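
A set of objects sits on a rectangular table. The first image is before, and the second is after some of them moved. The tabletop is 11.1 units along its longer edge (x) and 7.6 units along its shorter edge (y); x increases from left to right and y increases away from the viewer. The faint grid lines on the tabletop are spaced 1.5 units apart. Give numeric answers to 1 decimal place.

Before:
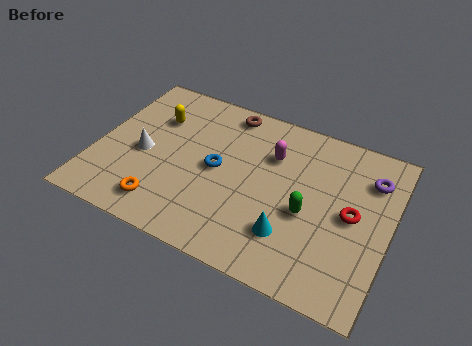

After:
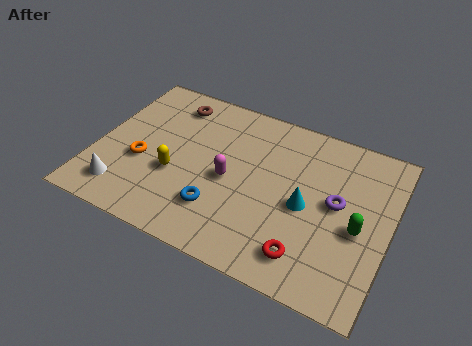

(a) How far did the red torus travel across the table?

2.8

The red torus moved from about (9.7, 3.8) to (8.3, 1.4), a distance of √(1.4² + 2.4²) ≈ 2.8.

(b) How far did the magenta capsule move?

2.3

The magenta capsule was near (6.5, 5.3) before and (5.1, 3.5) after, so it travelled √(1.4² + 1.8²) ≈ 2.3 units.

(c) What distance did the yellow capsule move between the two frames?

2.6

The yellow capsule was near (2.0, 5.3) before and (3.1, 2.9) after, so it travelled √(1.1² + 2.4²) ≈ 2.6 units.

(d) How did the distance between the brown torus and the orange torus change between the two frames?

-2.3

Before: roughly 5.7 units apart; after: 3.4. That's 2.3 units closer together.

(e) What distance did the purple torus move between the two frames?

1.9

From (10.2, 5.7) to (9.1, 4.1), the purple torus covered √(1.1² + 1.6²) ≈ 1.9 units.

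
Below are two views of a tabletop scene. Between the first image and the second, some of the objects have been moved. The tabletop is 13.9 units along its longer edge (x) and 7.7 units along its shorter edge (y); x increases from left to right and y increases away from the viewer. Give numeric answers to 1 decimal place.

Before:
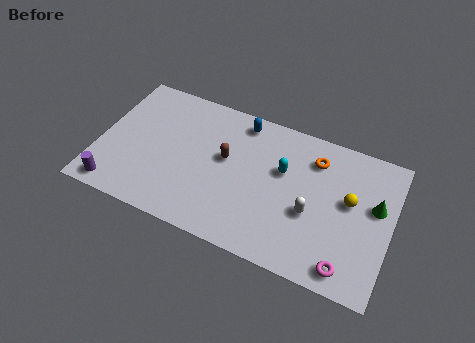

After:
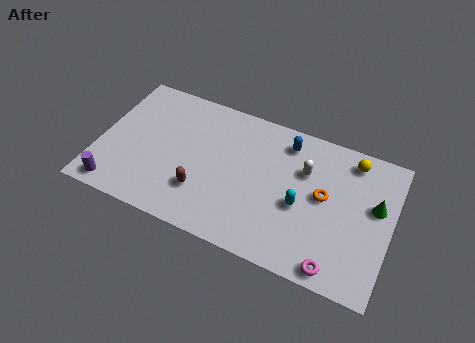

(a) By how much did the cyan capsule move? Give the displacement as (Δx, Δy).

(1.0, -1.5)

The cyan capsule was at about (8.7, 4.8) and moved to about (9.7, 3.3).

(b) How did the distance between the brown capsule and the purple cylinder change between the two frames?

-1.8

The distance was about 6.0 in the first image and 4.2 in the second, so they moved 1.8 units closer together.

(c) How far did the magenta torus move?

0.5

From (12.1, 1.0) to (11.6, 0.8), the magenta torus covered √(0.5² + 0.2²) ≈ 0.5 units.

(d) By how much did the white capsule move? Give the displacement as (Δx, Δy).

(-0.5, 2.1)

The white capsule was at about (10.2, 3.1) and moved to about (9.7, 5.2).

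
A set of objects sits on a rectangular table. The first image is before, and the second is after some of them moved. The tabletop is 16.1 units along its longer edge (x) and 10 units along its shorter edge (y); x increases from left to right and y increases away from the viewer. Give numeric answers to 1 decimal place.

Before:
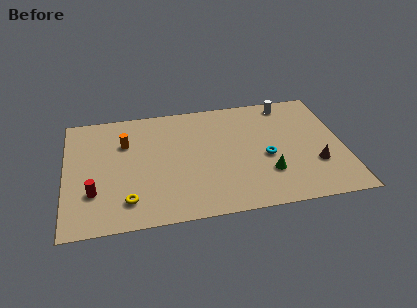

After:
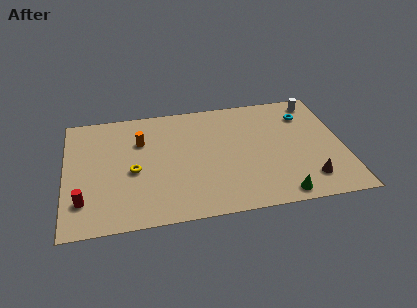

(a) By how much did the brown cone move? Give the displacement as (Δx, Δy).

(-0.5, -1.2)

The brown cone started near (14.4, 3.2) and ended near (13.9, 2.0).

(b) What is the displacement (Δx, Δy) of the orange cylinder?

(0.9, 0.0)

The orange cylinder started near (3.5, 6.9) and ended near (4.4, 6.9).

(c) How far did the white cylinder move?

1.7

From (13.1, 8.8) to (14.8, 8.7), the white cylinder covered √(1.7² + 0.1²) ≈ 1.7 units.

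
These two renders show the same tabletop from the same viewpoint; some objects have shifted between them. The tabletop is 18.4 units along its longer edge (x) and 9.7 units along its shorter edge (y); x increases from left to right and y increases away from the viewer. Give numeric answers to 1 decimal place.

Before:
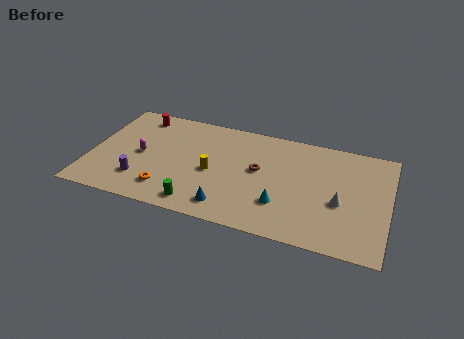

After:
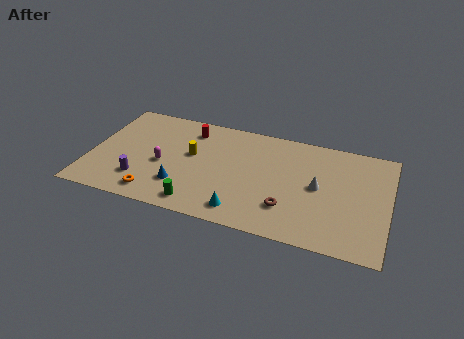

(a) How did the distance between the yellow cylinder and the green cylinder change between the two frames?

+1.2

They were about 3.2 units apart before and 4.4 after — 1.2 units further apart.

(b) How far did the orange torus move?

0.9

From (5.0, 2.0) to (4.3, 1.4), the orange torus covered √(0.7² + 0.6²) ≈ 0.9 units.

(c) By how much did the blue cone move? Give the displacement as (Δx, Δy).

(-3.0, 1.0)

The blue cone started near (8.8, 1.6) and ended near (5.8, 2.6).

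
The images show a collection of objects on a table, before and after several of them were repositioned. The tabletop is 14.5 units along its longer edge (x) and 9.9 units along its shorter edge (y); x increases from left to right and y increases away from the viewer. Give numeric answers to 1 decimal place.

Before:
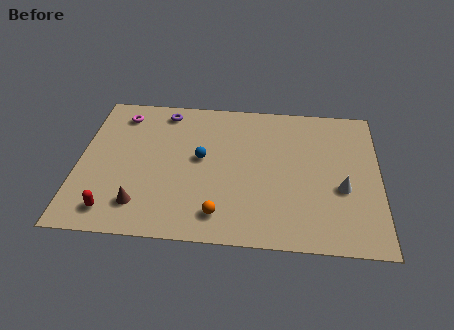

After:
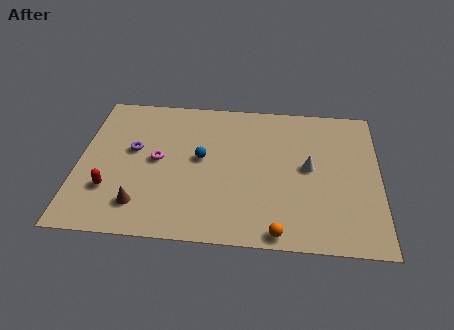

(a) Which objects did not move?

the blue sphere and the brown cone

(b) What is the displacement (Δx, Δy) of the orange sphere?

(2.8, -0.9)

From the two frames, the orange sphere sits at roughly (6.9, 1.7) before and (9.7, 0.8) after.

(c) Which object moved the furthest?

the magenta torus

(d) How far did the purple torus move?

3.2

The purple torus moved from about (4.0, 8.6) to (2.6, 5.7), a distance of √(1.4² + 2.9²) ≈ 3.2.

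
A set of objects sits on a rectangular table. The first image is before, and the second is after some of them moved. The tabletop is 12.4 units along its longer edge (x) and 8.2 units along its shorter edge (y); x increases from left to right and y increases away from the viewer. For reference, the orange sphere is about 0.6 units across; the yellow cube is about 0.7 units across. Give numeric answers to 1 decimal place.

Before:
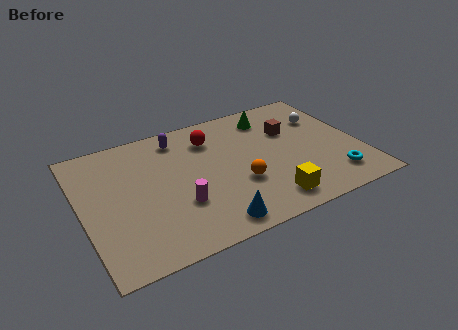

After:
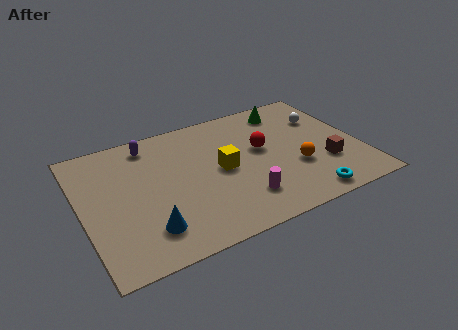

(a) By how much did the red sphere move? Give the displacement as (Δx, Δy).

(2.1, -1.6)

The red sphere was at about (6.0, 6.3) and moved to about (8.1, 4.7).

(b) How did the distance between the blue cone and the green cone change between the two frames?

+2.0

Before: roughly 6.7 units apart; after: 8.7. That's 2.0 units further apart.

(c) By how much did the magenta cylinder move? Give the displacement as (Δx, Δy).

(2.7, -0.8)

The magenta cylinder was at about (4.1, 2.7) and moved to about (6.8, 1.9).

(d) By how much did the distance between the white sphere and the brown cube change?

+1.5

Before: roughly 1.6 units apart; after: 3.1. That's 1.5 units further apart.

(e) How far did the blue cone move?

2.8

From (5.3, 1.0) to (2.6, 1.8), the blue cone covered √(2.7² + 0.8²) ≈ 2.8 units.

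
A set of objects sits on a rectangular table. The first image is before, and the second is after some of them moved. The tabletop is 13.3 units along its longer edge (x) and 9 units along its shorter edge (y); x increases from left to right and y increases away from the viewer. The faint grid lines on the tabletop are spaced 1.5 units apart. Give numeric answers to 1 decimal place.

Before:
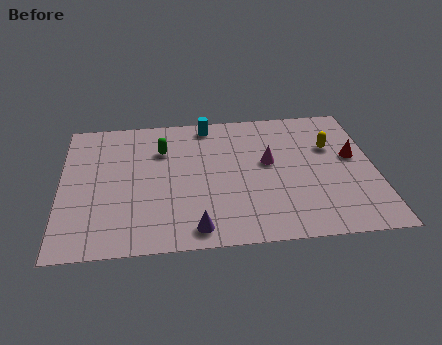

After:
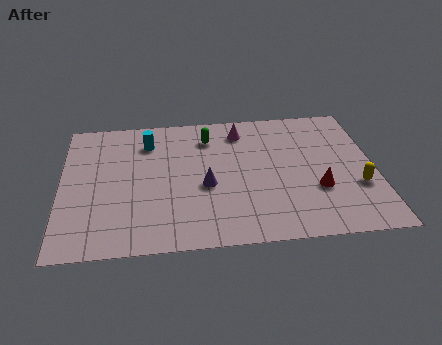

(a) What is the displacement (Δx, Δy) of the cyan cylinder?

(-2.6, -1.0)

The cyan cylinder started near (6.3, 8.0) and ended near (3.7, 7.0).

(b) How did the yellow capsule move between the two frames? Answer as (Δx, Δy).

(1.0, -2.8)

From the two frames, the yellow capsule sits at roughly (11.5, 5.9) before and (12.5, 3.1) after.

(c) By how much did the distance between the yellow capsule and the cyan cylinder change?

+4.0

They were about 5.6 units apart before and 9.6 after — 4.0 units further apart.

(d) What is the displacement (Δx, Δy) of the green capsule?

(2.0, 0.7)

The green capsule was at about (4.3, 6.4) and moved to about (6.3, 7.1).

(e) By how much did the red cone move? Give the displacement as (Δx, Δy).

(-1.6, -2.0)

The red cone was at about (12.4, 5.1) and moved to about (10.8, 3.1).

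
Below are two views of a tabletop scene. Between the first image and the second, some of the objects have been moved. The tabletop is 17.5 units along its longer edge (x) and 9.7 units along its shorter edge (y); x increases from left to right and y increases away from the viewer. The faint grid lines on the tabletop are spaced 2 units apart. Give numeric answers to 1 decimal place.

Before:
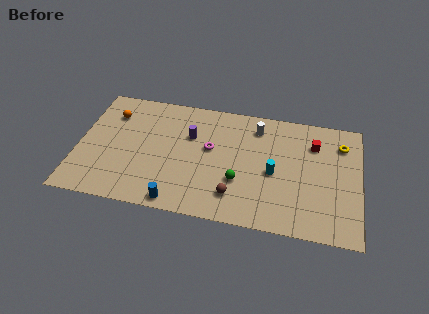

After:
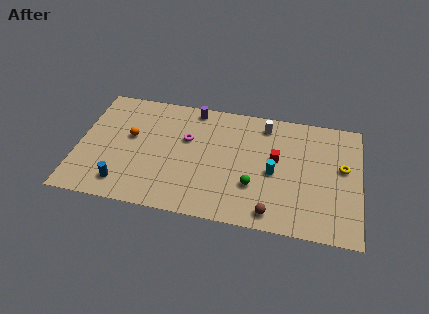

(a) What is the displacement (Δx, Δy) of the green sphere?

(0.9, -0.2)

The green sphere started near (10.1, 3.3) and ended near (11.0, 3.1).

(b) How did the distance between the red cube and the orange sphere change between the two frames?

-3.6

Before: roughly 12.7 units apart; after: 9.1. That's 3.6 units closer together.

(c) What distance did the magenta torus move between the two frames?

1.6

The magenta torus moved from about (8.2, 5.6) to (6.7, 6.1), a distance of √(1.5² + 0.5²) ≈ 1.6.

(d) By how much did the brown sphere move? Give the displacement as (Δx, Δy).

(2.3, -0.9)

From the two frames, the brown sphere sits at roughly (9.9, 2.1) before and (12.2, 1.2) after.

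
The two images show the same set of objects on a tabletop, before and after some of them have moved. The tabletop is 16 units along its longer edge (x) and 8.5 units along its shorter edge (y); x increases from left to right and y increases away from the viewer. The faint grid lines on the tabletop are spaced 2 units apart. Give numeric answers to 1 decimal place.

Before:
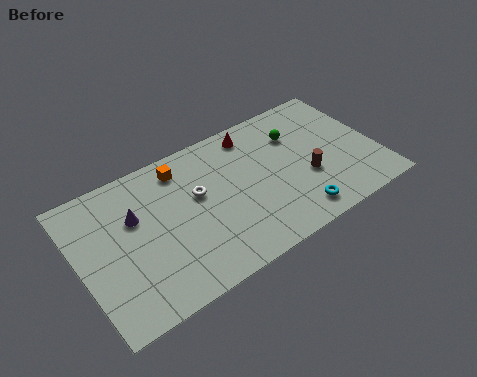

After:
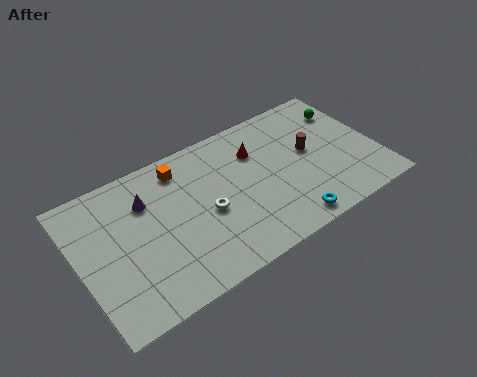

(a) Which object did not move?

the orange cube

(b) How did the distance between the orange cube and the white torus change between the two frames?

+1.3

The distance was about 2.1 in the first image and 3.4 in the second, so they moved 1.3 units further apart.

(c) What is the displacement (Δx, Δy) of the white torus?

(0.3, -1.3)

The white torus started near (6.4, 5.1) and ended near (6.7, 3.8).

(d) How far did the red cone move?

1.2

The red cone was near (9.8, 7.3) before and (9.8, 6.1) after, so it travelled √(0.0² + 1.2²) ≈ 1.2 units.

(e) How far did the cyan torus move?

0.6

The cyan torus moved from about (11.1, 1.3) to (10.6, 1.0), a distance of √(0.5² + 0.3²) ≈ 0.6.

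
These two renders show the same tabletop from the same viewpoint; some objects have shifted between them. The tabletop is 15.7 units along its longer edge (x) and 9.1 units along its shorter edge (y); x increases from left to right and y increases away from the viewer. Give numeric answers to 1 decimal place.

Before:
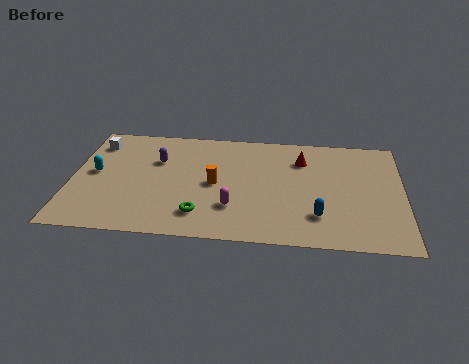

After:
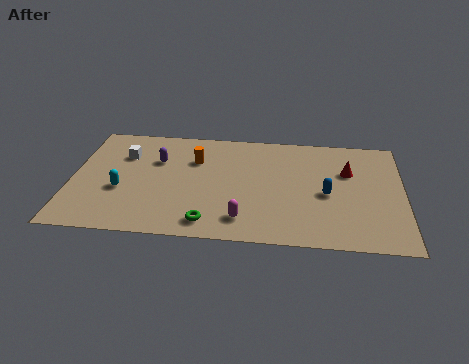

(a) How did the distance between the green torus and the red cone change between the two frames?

+1.2

The distance was about 6.8 in the first image and 8.0 in the second, so they moved 1.2 units further apart.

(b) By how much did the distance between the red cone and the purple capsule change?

+2.2

They were about 6.9 units apart before and 9.1 after — 2.2 units further apart.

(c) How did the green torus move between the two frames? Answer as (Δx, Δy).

(0.4, -0.6)

From the two frames, the green torus sits at roughly (6.2, 1.9) before and (6.6, 1.3) after.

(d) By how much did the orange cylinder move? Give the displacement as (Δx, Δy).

(-1.0, 1.9)

The orange cylinder was at about (6.8, 4.4) and moved to about (5.8, 6.3).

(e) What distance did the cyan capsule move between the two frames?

1.8

The cyan capsule moved from about (1.1, 4.8) to (2.4, 3.5), a distance of √(1.3² + 1.3²) ≈ 1.8.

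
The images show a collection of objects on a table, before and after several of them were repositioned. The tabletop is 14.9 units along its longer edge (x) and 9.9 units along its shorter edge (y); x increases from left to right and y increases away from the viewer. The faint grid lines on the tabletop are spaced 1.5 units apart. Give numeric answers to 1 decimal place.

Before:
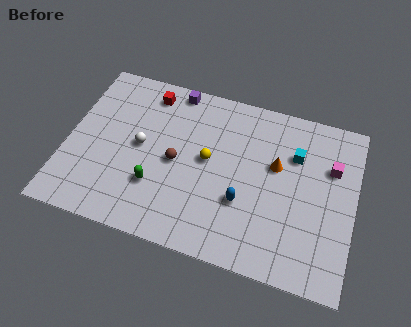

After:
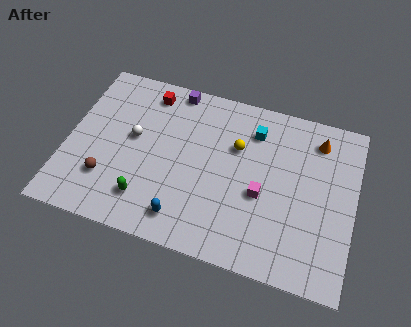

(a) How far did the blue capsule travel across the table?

3.4

The blue capsule was near (9.3, 3.4) before and (6.4, 1.6) after, so it travelled √(2.9² + 1.8²) ≈ 3.4 units.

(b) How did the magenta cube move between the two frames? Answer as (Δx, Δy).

(-3.4, -2.6)

The magenta cube was at about (13.6, 6.7) and moved to about (10.2, 4.1).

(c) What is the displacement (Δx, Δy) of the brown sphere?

(-3.4, -2.0)

The brown sphere started near (5.7, 4.7) and ended near (2.3, 2.7).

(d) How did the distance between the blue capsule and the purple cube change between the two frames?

+0.6

They were about 6.9 units apart before and 7.5 after — 0.6 units further apart.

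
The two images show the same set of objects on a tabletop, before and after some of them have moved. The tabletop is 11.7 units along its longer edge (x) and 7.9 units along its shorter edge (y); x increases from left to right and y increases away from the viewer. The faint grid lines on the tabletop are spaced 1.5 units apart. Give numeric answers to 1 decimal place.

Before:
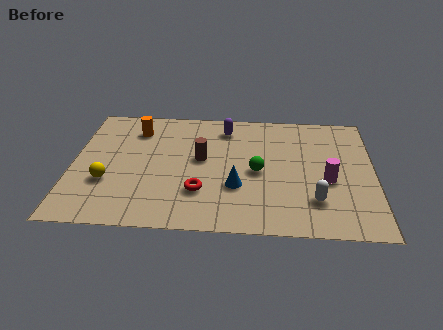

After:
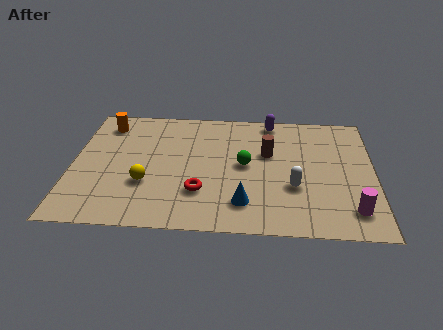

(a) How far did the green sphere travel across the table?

0.6

The green sphere was near (7.2, 3.7) before and (6.7, 4.1) after, so it travelled √(0.5² + 0.4²) ≈ 0.6 units.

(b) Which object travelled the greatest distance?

the brown cylinder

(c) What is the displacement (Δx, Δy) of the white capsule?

(-0.8, 0.8)

The white capsule started near (9.4, 2.0) and ended near (8.6, 2.8).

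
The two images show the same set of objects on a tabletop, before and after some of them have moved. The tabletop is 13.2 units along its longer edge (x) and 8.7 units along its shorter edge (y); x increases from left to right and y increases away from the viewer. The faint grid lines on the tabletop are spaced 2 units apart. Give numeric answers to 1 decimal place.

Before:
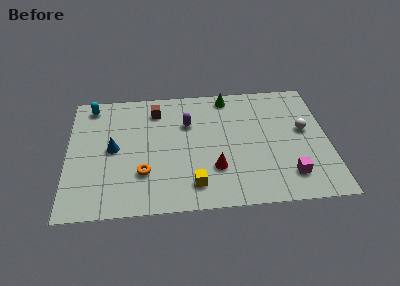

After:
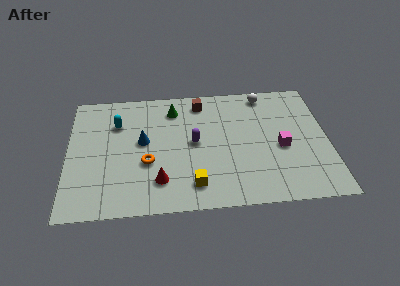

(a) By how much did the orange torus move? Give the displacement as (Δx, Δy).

(0.2, 0.7)

From the two frames, the orange torus sits at roughly (3.8, 2.6) before and (4.0, 3.3) after.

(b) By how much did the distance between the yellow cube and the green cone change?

-0.9

Before: roughly 6.4 units apart; after: 5.5. That's 0.9 units closer together.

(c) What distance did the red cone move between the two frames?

2.9

The red cone moved from about (7.4, 2.6) to (4.6, 2.0), a distance of √(2.8² + 0.6²) ≈ 2.9.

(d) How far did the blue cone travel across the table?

1.6

The blue cone was near (2.3, 4.4) before and (3.8, 4.8) after, so it travelled √(1.5² + 0.4²) ≈ 1.6 units.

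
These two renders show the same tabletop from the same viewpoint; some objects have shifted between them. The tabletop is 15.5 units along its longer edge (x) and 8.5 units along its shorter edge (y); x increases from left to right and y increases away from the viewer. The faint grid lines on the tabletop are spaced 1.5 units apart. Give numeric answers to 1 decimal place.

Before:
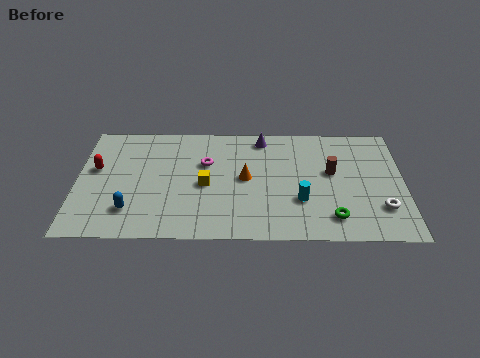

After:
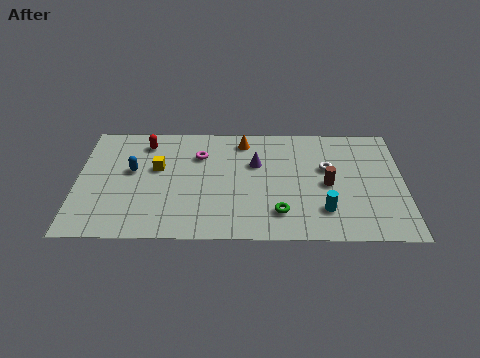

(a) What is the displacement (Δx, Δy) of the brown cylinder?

(-0.2, -0.9)

The brown cylinder was at about (12.1, 4.9) and moved to about (11.9, 4.0).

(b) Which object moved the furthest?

the white torus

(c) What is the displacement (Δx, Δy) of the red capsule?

(2.3, 2.0)

The red capsule was at about (0.9, 5.0) and moved to about (3.2, 7.0).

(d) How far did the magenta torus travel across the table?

0.7

The magenta torus moved from about (6.1, 5.5) to (5.8, 6.1), a distance of √(0.3² + 0.6²) ≈ 0.7.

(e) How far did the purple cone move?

1.9

The purple cone moved from about (8.8, 7.4) to (8.5, 5.5), a distance of √(0.3² + 1.9²) ≈ 1.9.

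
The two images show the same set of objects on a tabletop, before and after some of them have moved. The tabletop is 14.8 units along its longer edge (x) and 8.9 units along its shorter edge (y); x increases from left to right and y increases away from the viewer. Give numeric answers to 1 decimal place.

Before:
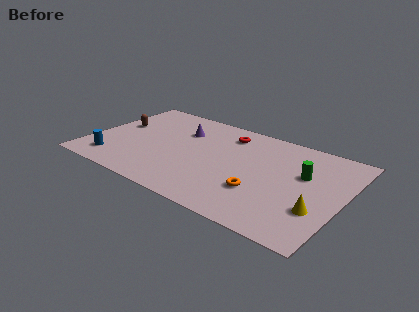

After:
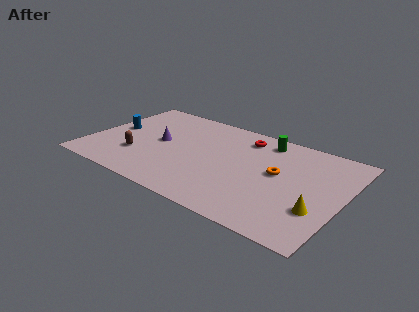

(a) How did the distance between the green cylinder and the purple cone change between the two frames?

-0.9

They were about 7.4 units apart before and 6.5 after — 0.9 units closer together.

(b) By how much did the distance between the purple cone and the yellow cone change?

+0.5

Before: roughly 9.3 units apart; after: 9.8. That's 0.5 units further apart.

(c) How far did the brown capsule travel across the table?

3.0

From (1.3, 5.2) to (3.0, 2.7), the brown capsule covered √(1.7² + 2.5²) ≈ 3.0 units.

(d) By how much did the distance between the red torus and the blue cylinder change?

-0.3

Before: roughly 8.1 units apart; after: 7.8. That's 0.3 units closer together.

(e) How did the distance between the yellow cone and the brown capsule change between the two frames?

-1.9

Before: roughly 12.5 units apart; after: 10.6. That's 1.9 units closer together.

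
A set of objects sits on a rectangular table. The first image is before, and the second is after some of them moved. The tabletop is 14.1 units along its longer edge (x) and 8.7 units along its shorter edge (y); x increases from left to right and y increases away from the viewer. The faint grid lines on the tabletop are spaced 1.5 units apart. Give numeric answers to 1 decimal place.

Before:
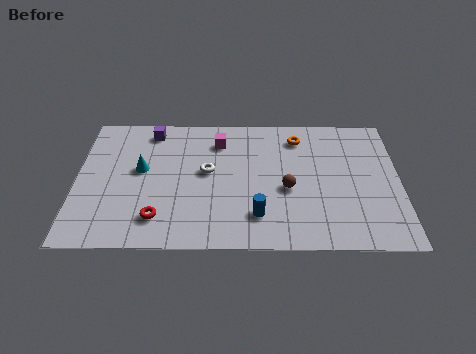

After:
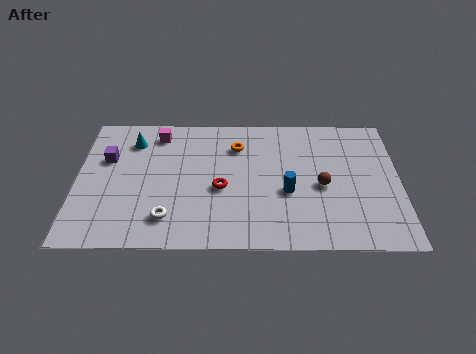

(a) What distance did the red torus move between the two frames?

3.3

The red torus was near (3.6, 1.8) before and (6.3, 3.7) after, so it travelled √(2.7² + 1.9²) ≈ 3.3 units.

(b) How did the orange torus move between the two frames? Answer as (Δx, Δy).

(-2.7, -0.6)

The orange torus was at about (9.7, 7.1) and moved to about (7.0, 6.5).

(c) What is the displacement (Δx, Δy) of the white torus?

(-1.7, -3.0)

The white torus started near (5.7, 4.8) and ended near (4.0, 1.8).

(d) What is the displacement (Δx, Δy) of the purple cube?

(-1.9, -1.9)

The purple cube started near (3.2, 7.5) and ended near (1.3, 5.6).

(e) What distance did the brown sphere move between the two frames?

1.5

The brown sphere was near (9.2, 3.7) before and (10.7, 3.9) after, so it travelled √(1.5² + 0.2²) ≈ 1.5 units.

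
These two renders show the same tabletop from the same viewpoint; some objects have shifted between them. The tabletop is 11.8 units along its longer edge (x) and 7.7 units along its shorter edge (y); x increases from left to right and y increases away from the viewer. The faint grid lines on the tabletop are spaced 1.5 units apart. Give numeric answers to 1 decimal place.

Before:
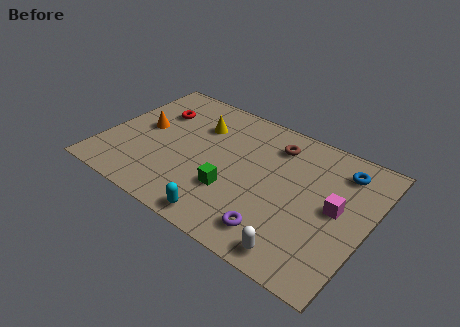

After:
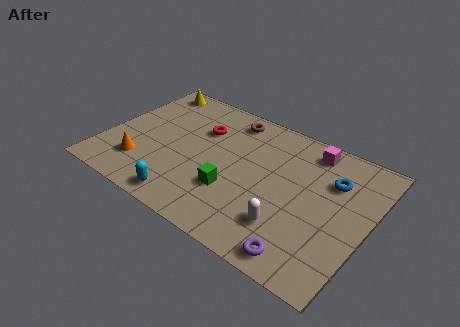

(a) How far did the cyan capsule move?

1.8

From (6.0, 0.8) to (4.2, 0.9), the cyan capsule covered √(1.8² + 0.1²) ≈ 1.8 units.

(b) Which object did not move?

the green cube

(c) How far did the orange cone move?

2.2

The orange cone was near (1.6, 4.1) before and (1.9, 1.9) after, so it travelled √(0.3² + 2.2²) ≈ 2.2 units.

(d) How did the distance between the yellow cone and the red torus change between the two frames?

+1.2

Before: roughly 2.0 units apart; after: 3.2. That's 1.2 units further apart.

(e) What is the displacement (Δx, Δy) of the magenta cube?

(-1.6, 2.6)

The magenta cube started near (10.4, 4.0) and ended near (8.8, 6.6).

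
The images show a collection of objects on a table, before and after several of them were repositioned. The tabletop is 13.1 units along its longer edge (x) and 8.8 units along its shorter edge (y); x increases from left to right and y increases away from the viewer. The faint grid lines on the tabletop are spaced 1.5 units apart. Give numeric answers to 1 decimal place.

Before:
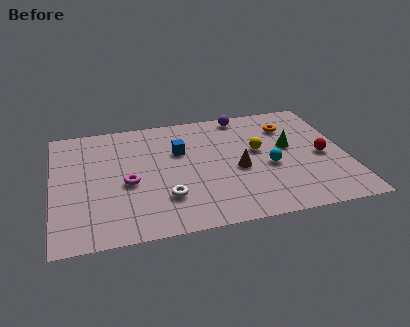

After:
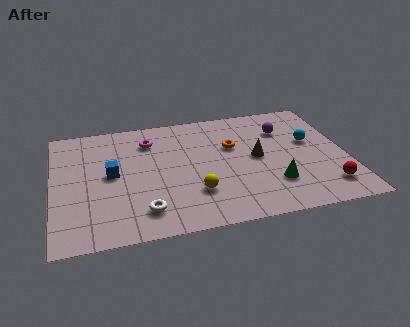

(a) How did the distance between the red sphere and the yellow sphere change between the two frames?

+2.9

The distance was about 3.0 in the first image and 5.9 in the second, so they moved 2.9 units further apart.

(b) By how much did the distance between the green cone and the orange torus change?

+2.0

Before: roughly 1.6 units apart; after: 3.6. That's 2.0 units further apart.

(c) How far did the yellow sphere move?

3.9

The yellow sphere was near (9.2, 5.0) before and (6.2, 2.5) after, so it travelled √(3.0² + 2.5²) ≈ 3.9 units.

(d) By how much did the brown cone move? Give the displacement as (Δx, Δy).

(0.9, 0.7)

The brown cone started near (8.2, 3.8) and ended near (9.1, 4.5).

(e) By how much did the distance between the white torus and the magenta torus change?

+3.0

They were about 2.1 units apart before and 5.1 after — 3.0 units further apart.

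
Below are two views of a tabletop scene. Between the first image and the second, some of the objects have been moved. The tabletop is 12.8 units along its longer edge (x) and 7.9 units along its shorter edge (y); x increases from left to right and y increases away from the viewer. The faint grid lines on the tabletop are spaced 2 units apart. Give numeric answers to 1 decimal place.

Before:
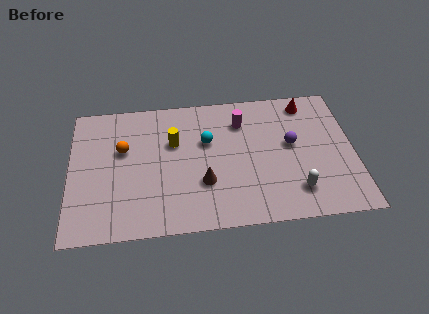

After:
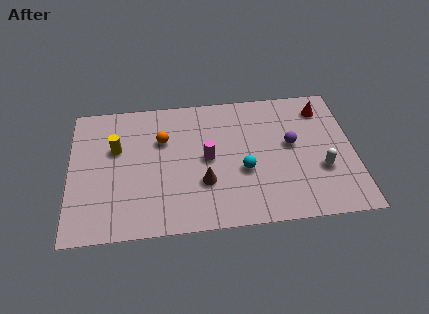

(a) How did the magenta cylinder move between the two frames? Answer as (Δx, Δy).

(-1.6, -2.0)

The magenta cylinder started near (7.8, 6.0) and ended near (6.2, 4.0).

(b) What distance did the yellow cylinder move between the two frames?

2.6

From (4.7, 5.1) to (2.1, 5.0), the yellow cylinder covered √(2.6² + 0.1²) ≈ 2.6 units.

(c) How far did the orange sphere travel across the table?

1.8

The orange sphere moved from about (2.4, 4.9) to (4.2, 5.3), a distance of √(1.8² + 0.4²) ≈ 1.8.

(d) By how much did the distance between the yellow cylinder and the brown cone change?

+1.8

They were about 2.8 units apart before and 4.6 after — 1.8 units further apart.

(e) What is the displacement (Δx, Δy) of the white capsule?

(1.2, 1.1)

The white capsule was at about (10.1, 1.7) and moved to about (11.3, 2.8).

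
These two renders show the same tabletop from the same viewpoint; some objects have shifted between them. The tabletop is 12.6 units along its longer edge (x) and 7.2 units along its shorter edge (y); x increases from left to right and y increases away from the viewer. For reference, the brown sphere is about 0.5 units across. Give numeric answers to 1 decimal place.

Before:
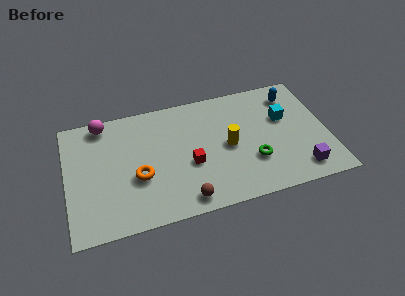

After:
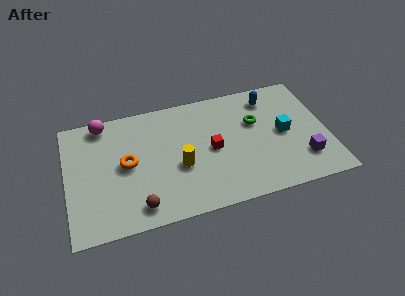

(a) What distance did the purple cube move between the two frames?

0.6

The purple cube was near (11.1, 1.2) before and (11.3, 1.8) after, so it travelled √(0.2² + 0.6²) ≈ 0.6 units.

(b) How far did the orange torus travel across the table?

1.0

The orange torus was near (3.4, 2.8) before and (2.9, 3.7) after, so it travelled √(0.5² + 0.9²) ≈ 1.0 units.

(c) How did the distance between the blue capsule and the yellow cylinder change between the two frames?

+1.5

They were about 4.0 units apart before and 5.5 after — 1.5 units further apart.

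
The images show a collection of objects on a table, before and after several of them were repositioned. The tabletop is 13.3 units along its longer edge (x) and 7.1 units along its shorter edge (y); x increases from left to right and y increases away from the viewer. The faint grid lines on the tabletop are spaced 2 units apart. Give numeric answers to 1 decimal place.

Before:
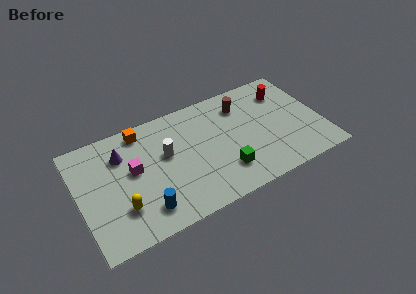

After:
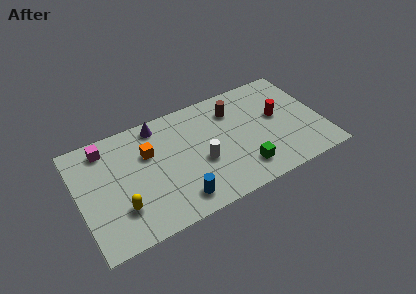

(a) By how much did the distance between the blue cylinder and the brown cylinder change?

-1.7

The distance was about 7.2 in the first image and 5.5 in the second, so they moved 1.7 units closer together.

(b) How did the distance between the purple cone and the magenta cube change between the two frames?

+1.6

Before: roughly 1.3 units apart; after: 2.9. That's 1.6 units further apart.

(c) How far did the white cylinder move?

2.2

The white cylinder moved from about (4.8, 4.2) to (6.6, 2.9), a distance of √(1.8² + 1.3²) ≈ 2.2.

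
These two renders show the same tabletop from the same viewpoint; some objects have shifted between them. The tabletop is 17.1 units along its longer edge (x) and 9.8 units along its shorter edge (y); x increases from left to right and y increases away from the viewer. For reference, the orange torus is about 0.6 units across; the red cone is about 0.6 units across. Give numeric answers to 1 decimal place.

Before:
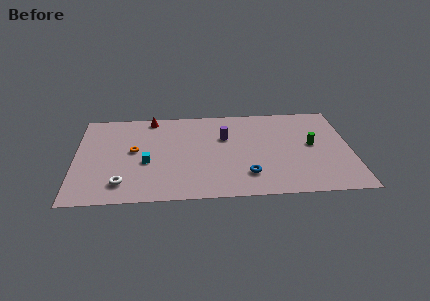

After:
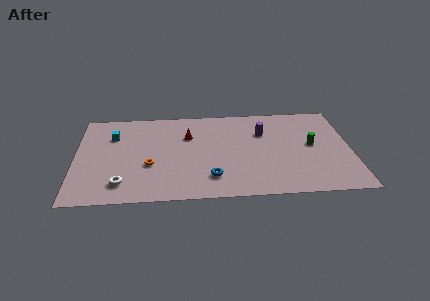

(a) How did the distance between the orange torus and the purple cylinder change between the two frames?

+1.9

Before: roughly 5.8 units apart; after: 7.7. That's 1.9 units further apart.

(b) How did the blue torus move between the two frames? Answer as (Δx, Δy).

(-2.2, -0.1)

From the two frames, the blue torus sits at roughly (10.6, 2.3) before and (8.4, 2.2) after.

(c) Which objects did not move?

the white torus and the green cylinder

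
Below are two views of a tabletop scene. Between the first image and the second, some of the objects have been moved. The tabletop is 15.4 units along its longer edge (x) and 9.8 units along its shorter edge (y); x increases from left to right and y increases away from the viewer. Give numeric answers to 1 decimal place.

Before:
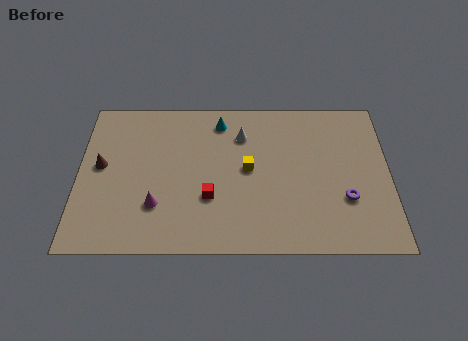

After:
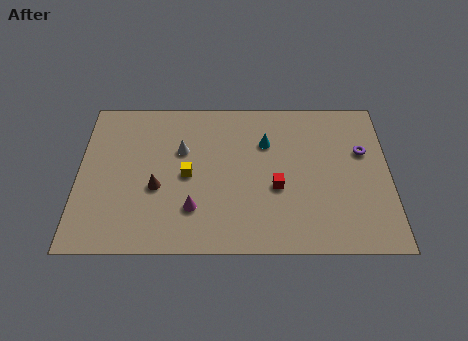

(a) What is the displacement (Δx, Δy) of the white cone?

(-3.0, -1.0)

The white cone started near (8.1, 7.3) and ended near (5.1, 6.3).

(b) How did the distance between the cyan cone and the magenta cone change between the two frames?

-0.7

The distance was about 6.2 in the first image and 5.5 in the second, so they moved 0.7 units closer together.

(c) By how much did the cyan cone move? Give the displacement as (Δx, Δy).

(2.3, -1.4)

The cyan cone was at about (7.0, 8.2) and moved to about (9.3, 6.8).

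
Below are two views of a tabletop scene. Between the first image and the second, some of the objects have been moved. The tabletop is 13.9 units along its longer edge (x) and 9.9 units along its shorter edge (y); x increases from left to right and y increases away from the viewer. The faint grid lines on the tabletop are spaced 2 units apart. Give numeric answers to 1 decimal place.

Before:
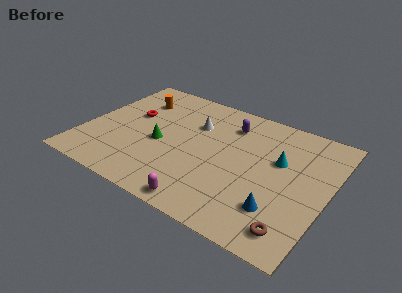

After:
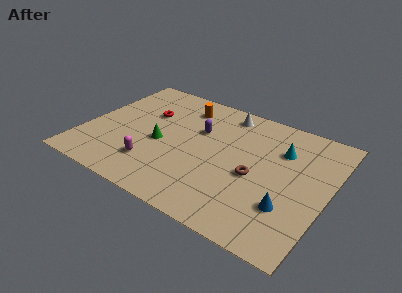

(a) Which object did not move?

the green cone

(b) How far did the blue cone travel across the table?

0.6

From (11.5, 2.5) to (12.0, 2.9), the blue cone covered √(0.5² + 0.4²) ≈ 0.6 units.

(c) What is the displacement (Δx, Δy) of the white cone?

(1.5, 1.8)

From the two frames, the white cone sits at roughly (6.0, 6.8) before and (7.5, 8.6) after.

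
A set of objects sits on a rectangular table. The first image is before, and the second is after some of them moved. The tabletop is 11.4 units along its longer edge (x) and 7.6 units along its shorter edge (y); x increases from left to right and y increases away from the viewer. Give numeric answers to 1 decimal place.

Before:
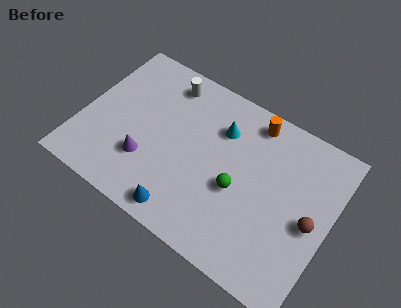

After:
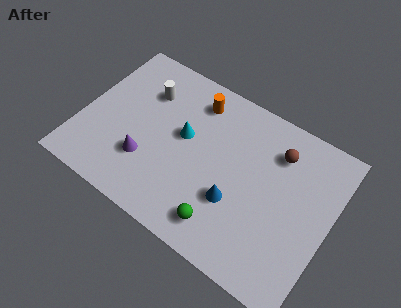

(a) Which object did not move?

the purple cone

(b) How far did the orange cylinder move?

2.6

From (7.4, 6.6) to (4.8, 6.2), the orange cylinder covered √(2.6² + 0.4²) ≈ 2.6 units.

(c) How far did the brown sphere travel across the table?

3.0

The brown sphere was near (10.6, 3.5) before and (8.7, 5.8) after, so it travelled √(1.9² + 2.3²) ≈ 3.0 units.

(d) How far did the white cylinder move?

1.2

The white cylinder moved from about (3.4, 6.4) to (2.6, 5.5), a distance of √(0.8² + 0.9²) ≈ 1.2.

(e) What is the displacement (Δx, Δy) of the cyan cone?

(-1.5, -1.2)

The cyan cone started near (6.1, 5.5) and ended near (4.6, 4.3).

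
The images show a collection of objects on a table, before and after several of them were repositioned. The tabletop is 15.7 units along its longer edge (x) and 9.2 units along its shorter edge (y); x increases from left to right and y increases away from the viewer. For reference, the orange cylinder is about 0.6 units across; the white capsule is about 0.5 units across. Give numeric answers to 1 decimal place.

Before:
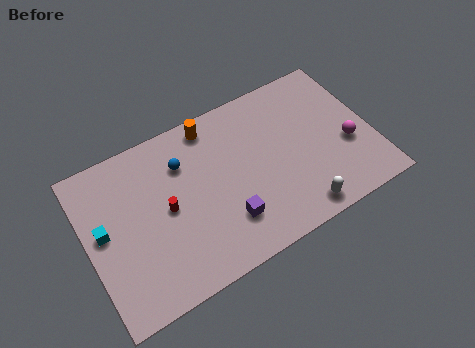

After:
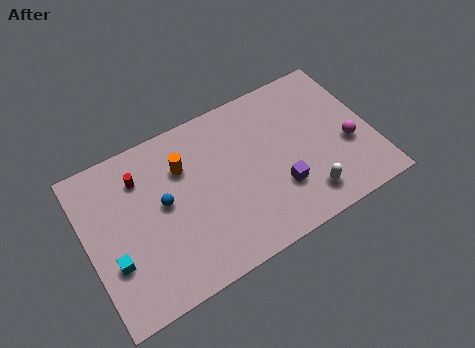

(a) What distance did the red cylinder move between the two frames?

2.6

From (4.3, 4.6) to (3.2, 7.0), the red cylinder covered √(1.1² + 2.4²) ≈ 2.6 units.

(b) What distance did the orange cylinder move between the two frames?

2.4

The orange cylinder was near (7.3, 8.1) before and (5.5, 6.5) after, so it travelled √(1.8² + 1.6²) ≈ 2.4 units.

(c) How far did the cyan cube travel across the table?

1.9

The cyan cube moved from about (0.9, 5.0) to (1.2, 3.1), a distance of √(0.3² + 1.9²) ≈ 1.9.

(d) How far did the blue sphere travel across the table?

2.1

The blue sphere was near (5.5, 6.7) before and (4.2, 5.0) after, so it travelled √(1.3² + 1.7²) ≈ 2.1 units.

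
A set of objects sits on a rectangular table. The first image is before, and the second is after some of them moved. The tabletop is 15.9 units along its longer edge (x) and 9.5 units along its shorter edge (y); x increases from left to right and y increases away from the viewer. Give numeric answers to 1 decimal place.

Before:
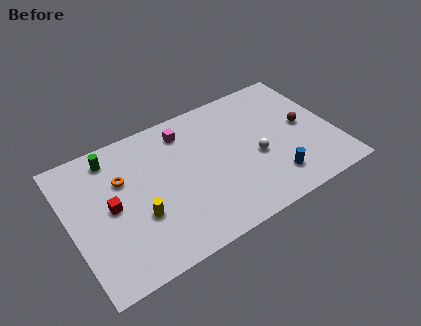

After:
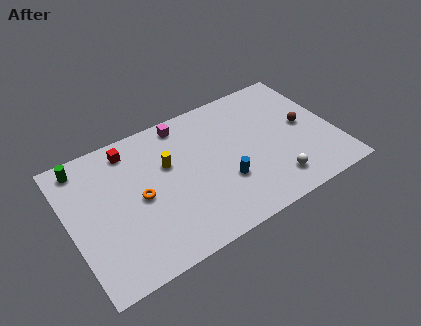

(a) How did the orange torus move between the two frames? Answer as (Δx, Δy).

(0.8, -1.7)

The orange torus was at about (3.3, 6.3) and moved to about (4.1, 4.6).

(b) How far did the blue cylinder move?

3.0

The blue cylinder was near (11.8, 2.0) before and (9.0, 3.2) after, so it travelled √(2.8² + 1.2²) ≈ 3.0 units.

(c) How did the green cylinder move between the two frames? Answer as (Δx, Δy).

(-1.7, 0.2)

The green cylinder started near (2.9, 8.1) and ended near (1.2, 8.3).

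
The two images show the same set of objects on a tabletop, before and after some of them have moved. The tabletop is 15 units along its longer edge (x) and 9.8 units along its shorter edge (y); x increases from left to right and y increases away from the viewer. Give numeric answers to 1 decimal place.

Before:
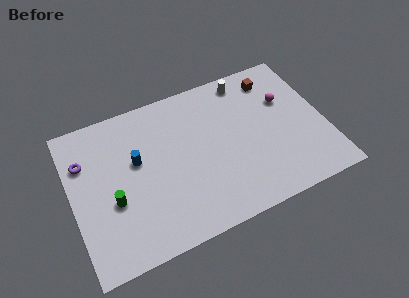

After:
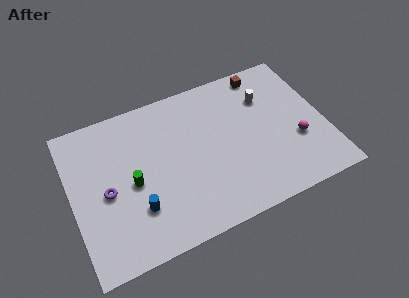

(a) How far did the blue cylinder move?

3.0

The blue cylinder moved from about (3.9, 5.8) to (3.6, 2.8), a distance of √(0.3² + 3.0²) ≈ 3.0.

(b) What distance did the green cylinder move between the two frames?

1.4

The green cylinder was near (2.3, 3.8) before and (3.5, 4.5) after, so it travelled √(1.2² + 0.7²) ≈ 1.4 units.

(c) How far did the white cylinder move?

1.9

From (10.8, 8.6) to (11.8, 7.0), the white cylinder covered √(1.0² + 1.6²) ≈ 1.9 units.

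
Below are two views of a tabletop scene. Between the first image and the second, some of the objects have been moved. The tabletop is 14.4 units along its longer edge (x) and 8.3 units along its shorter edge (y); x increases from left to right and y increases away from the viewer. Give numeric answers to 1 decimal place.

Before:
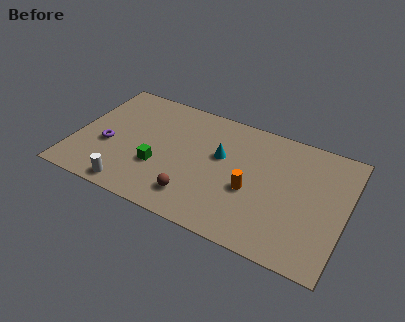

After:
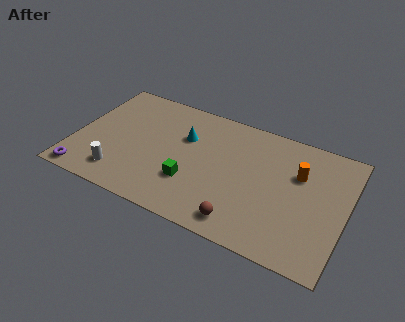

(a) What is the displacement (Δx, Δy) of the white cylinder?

(-0.7, 0.7)

The white cylinder was at about (3.4, 0.9) and moved to about (2.7, 1.6).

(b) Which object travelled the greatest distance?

the orange cylinder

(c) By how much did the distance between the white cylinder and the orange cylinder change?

+3.3

They were about 6.6 units apart before and 9.9 after — 3.3 units further apart.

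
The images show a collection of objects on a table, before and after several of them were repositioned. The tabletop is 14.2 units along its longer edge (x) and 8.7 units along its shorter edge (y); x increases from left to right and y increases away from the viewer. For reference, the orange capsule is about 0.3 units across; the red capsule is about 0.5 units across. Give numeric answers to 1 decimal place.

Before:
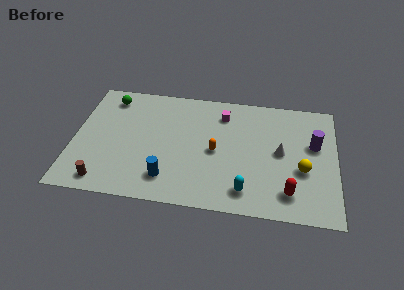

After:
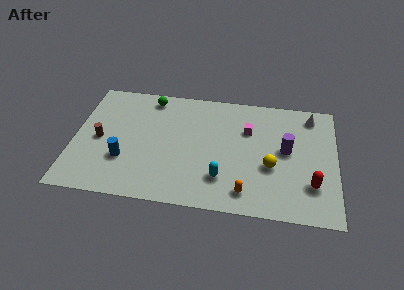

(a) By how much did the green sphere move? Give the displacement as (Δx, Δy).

(2.2, 0.3)

The green sphere was at about (1.8, 7.3) and moved to about (4.0, 7.6).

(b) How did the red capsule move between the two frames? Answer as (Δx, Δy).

(1.2, 0.7)

The red capsule started near (11.7, 1.7) and ended near (12.9, 2.4).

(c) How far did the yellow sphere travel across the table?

1.7

The yellow sphere moved from about (12.4, 3.4) to (10.7, 3.4), a distance of √(1.7² + 0.0²) ≈ 1.7.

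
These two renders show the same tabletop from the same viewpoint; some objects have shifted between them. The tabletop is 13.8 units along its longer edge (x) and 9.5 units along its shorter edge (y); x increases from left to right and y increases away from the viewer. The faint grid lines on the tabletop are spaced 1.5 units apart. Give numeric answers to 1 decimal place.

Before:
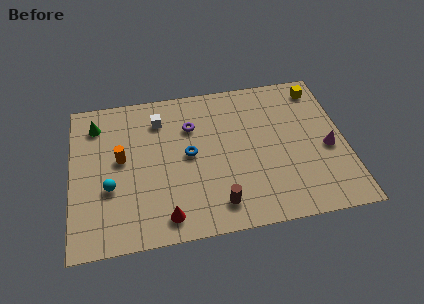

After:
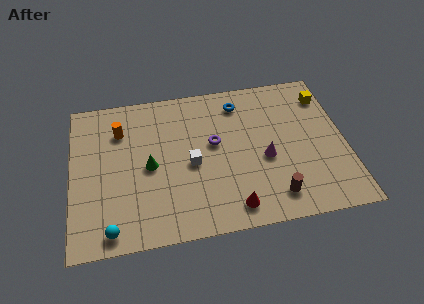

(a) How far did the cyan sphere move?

2.5

From (1.9, 3.5) to (1.9, 1.0), the cyan sphere covered √(0.0² + 2.5²) ≈ 2.5 units.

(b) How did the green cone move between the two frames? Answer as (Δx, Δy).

(2.6, -3.1)

The green cone was at about (1.3, 7.6) and moved to about (3.9, 4.5).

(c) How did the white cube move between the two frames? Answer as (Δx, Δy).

(1.5, -3.1)

From the two frames, the white cube sits at roughly (4.5, 7.4) before and (6.0, 4.3) after.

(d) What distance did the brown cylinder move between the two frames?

2.8

The brown cylinder moved from about (7.2, 1.6) to (10.0, 1.6), a distance of √(2.8² + 0.0²) ≈ 2.8.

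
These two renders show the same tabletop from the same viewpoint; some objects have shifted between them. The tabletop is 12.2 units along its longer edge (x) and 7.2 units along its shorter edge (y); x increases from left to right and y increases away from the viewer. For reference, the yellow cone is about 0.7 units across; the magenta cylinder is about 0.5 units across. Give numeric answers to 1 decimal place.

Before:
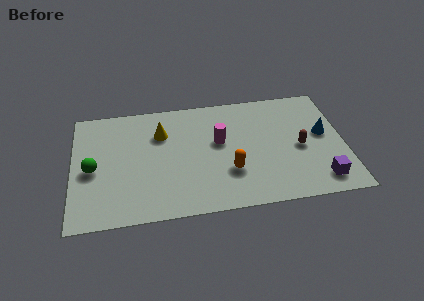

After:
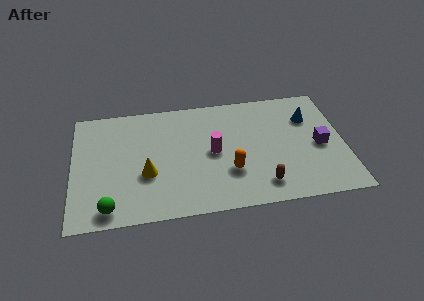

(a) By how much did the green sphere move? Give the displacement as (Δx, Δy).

(0.7, -2.4)

The green sphere started near (0.9, 3.3) and ended near (1.6, 0.9).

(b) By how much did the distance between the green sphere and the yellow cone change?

-1.1

They were about 3.6 units apart before and 2.5 after — 1.1 units closer together.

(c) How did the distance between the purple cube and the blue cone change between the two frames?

-1.0

They were about 2.8 units apart before and 1.8 after — 1.0 units closer together.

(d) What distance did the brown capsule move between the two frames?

2.7

The brown capsule was near (10.2, 3.3) before and (8.4, 1.3) after, so it travelled √(1.8² + 2.0²) ≈ 2.7 units.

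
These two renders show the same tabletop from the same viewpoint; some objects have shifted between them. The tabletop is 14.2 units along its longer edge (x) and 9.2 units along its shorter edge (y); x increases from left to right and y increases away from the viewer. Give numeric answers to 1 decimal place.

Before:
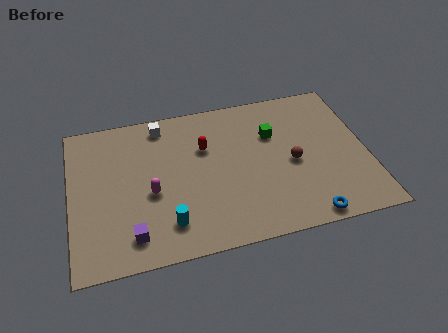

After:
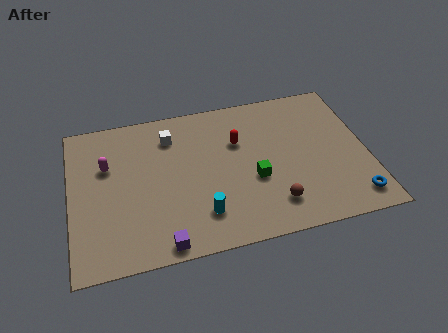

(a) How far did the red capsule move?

1.6

The red capsule moved from about (6.5, 6.1) to (8.1, 6.1), a distance of √(1.6² + 0.0²) ≈ 1.6.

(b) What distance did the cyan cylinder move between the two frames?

1.6

The cyan cylinder was near (4.5, 1.9) before and (6.1, 2.1) after, so it travelled √(1.6² + 0.2²) ≈ 1.6 units.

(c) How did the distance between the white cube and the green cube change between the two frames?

-0.4

The distance was about 5.6 in the first image and 5.2 in the second, so they moved 0.4 units closer together.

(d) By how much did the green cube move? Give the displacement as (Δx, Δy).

(-1.1, -2.6)

From the two frames, the green cube sits at roughly (9.8, 6.2) before and (8.7, 3.6) after.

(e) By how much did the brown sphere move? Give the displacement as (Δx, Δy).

(-1.1, -2.3)

The brown sphere was at about (10.6, 4.2) and moved to about (9.5, 1.9).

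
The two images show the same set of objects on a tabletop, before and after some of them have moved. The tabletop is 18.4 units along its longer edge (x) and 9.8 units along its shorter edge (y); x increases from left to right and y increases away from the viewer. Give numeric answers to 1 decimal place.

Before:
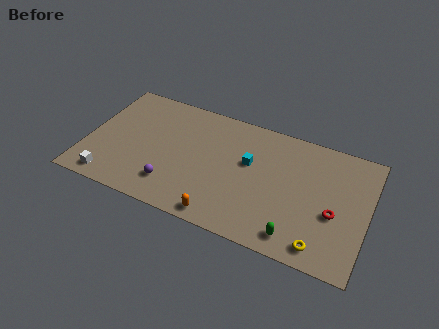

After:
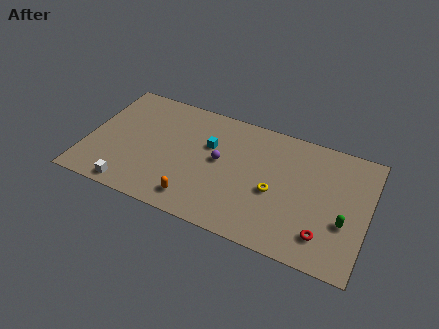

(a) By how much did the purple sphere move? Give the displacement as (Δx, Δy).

(2.8, 3.1)

The purple sphere started near (5.9, 2.2) and ended near (8.7, 5.3).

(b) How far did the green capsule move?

3.6

The green capsule was near (14.1, 1.4) before and (17.0, 3.6) after, so it travelled √(2.9² + 2.2²) ≈ 3.6 units.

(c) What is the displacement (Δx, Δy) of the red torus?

(-0.5, -1.9)

The red torus started near (16.3, 4.0) and ended near (15.8, 2.1).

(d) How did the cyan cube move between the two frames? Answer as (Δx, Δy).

(-2.7, 0.4)

From the two frames, the cyan cube sits at roughly (10.6, 5.9) before and (7.9, 6.3) after.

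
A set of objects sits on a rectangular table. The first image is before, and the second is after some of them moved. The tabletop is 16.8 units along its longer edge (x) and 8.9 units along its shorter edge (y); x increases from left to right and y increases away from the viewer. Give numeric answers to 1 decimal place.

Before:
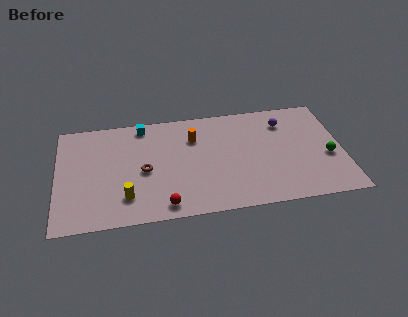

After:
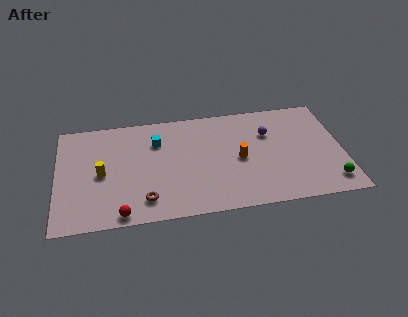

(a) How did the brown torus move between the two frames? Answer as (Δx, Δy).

(0.0, -2.4)

The brown torus was at about (5.1, 4.1) and moved to about (5.1, 1.7).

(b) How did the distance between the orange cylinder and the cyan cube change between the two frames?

+1.9

Before: roughly 3.4 units apart; after: 5.3. That's 1.9 units further apart.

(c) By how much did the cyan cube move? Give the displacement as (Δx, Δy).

(0.8, -1.5)

From the two frames, the cyan cube sits at roughly (5.1, 7.9) before and (5.9, 6.4) after.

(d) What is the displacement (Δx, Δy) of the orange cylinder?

(2.6, -2.2)

The orange cylinder started near (8.1, 6.4) and ended near (10.7, 4.2).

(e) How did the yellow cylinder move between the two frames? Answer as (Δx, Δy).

(-1.4, 2.1)

From the two frames, the yellow cylinder sits at roughly (4.0, 2.1) before and (2.6, 4.2) after.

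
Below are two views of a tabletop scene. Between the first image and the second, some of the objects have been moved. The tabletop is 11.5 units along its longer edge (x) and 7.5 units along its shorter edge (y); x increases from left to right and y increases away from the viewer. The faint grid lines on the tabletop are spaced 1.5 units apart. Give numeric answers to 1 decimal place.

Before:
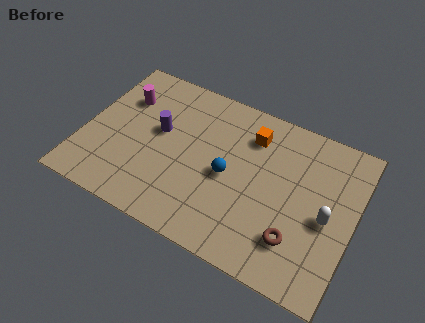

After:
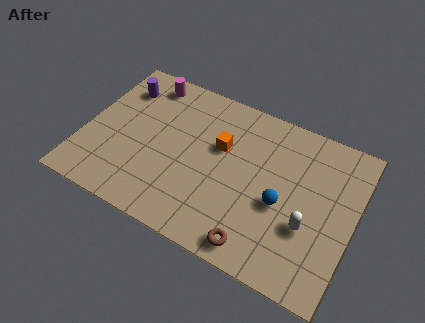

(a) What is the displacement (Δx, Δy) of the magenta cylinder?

(0.8, 1.2)

The magenta cylinder started near (1.4, 5.3) and ended near (2.2, 6.5).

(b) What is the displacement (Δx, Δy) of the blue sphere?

(2.3, -0.3)

The blue sphere started near (6.2, 3.5) and ended near (8.5, 3.2).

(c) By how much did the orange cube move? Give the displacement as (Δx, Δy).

(-1.2, -1.1)

From the two frames, the orange cube sits at roughly (6.9, 5.8) before and (5.7, 4.7) after.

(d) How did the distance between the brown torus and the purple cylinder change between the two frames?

+1.6

The distance was about 6.6 in the first image and 8.2 in the second, so they moved 1.6 units further apart.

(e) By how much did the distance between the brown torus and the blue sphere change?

-1.1

Before: roughly 3.5 units apart; after: 2.4. That's 1.1 units closer together.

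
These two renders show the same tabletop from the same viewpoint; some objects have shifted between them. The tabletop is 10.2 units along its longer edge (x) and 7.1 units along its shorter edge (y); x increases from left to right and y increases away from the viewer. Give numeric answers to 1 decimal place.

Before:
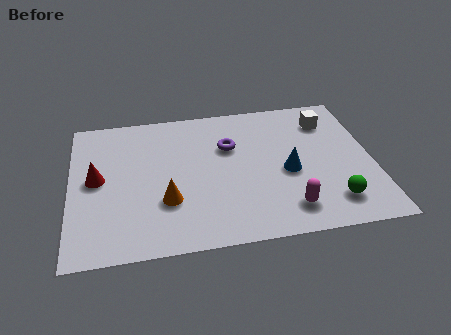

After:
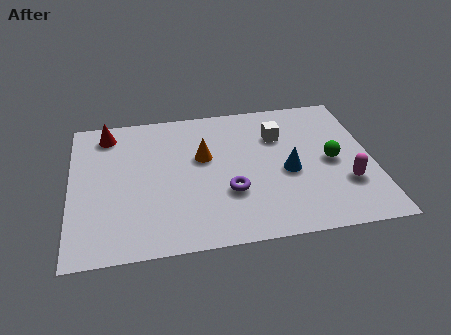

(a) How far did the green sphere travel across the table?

2.0

From (8.7, 1.4) to (8.8, 3.4), the green sphere covered √(0.1² + 2.0²) ≈ 2.0 units.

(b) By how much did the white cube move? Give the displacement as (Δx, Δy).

(-1.7, -0.5)

The white cube was at about (8.8, 5.5) and moved to about (7.1, 5.0).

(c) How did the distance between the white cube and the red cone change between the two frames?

-2.2

Before: roughly 8.1 units apart; after: 5.9. That's 2.2 units closer together.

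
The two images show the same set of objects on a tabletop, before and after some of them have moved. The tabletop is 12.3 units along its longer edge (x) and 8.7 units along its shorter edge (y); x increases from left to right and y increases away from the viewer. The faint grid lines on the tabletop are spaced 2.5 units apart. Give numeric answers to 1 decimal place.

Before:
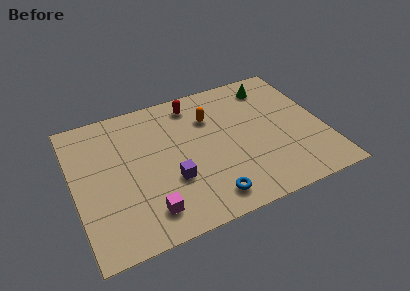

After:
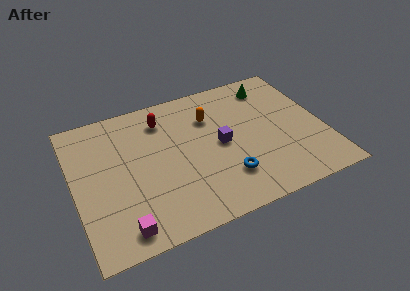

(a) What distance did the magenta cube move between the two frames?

1.4

From (3.3, 1.6) to (2.0, 1.1), the magenta cube covered √(1.3² + 0.5²) ≈ 1.4 units.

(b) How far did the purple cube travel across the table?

2.9

The purple cube was near (4.6, 3.0) before and (7.2, 4.3) after, so it travelled √(2.6² + 1.3²) ≈ 2.9 units.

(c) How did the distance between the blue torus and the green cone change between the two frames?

-1.3

They were about 7.1 units apart before and 5.8 after — 1.3 units closer together.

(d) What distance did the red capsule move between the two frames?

1.7

The red capsule was near (6.2, 7.4) before and (4.6, 6.9) after, so it travelled √(1.6² + 0.5²) ≈ 1.7 units.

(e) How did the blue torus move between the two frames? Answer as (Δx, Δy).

(1.0, 0.9)

The blue torus started near (6.2, 1.3) and ended near (7.2, 2.2).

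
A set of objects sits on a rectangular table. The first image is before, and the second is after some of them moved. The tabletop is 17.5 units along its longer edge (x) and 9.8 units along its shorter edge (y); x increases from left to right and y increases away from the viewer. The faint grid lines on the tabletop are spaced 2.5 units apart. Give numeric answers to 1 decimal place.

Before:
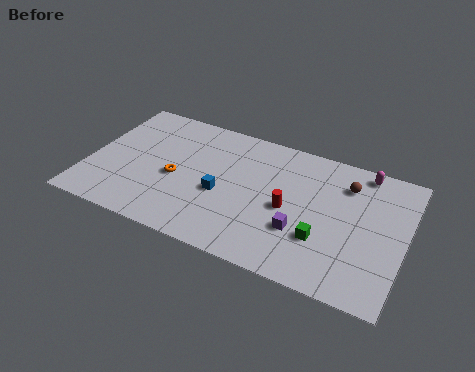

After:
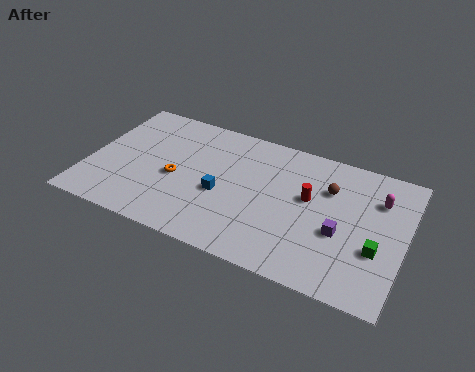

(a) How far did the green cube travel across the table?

2.9

The green cube moved from about (13.2, 3.1) to (16.1, 3.5), a distance of √(2.9² + 0.4²) ≈ 2.9.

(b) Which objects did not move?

the orange torus and the blue cube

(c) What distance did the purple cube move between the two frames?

2.2

From (12.0, 3.2) to (14.1, 3.9), the purple cube covered √(2.1² + 0.7²) ≈ 2.2 units.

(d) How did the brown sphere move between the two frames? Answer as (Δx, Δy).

(-0.9, -0.7)

From the two frames, the brown sphere sits at roughly (14.1, 7.5) before and (13.2, 6.8) after.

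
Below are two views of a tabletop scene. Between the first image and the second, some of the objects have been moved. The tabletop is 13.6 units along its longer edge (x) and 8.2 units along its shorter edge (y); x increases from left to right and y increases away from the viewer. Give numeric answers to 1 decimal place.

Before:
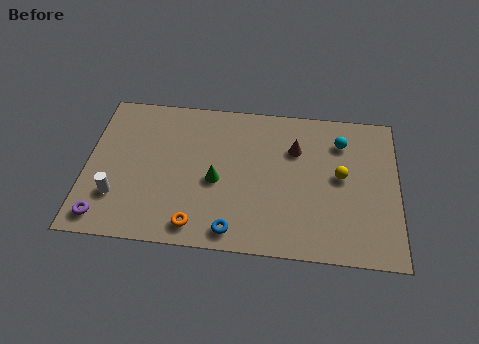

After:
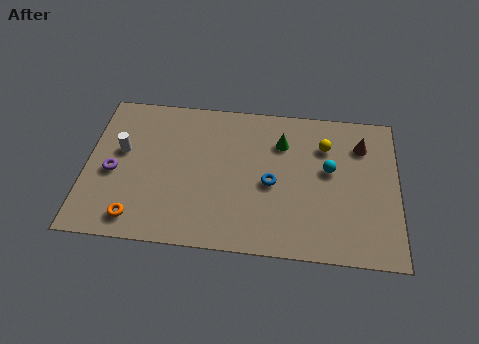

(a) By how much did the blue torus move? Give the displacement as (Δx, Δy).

(1.6, 2.7)

The blue torus was at about (6.5, 1.0) and moved to about (8.1, 3.7).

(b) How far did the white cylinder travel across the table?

2.5

The white cylinder was near (1.4, 2.3) before and (1.5, 4.8) after, so it travelled √(0.1² + 2.5²) ≈ 2.5 units.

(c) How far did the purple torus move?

2.5

The purple torus moved from about (0.9, 1.1) to (1.2, 3.6), a distance of √(0.3² + 2.5²) ≈ 2.5.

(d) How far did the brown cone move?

2.9

From (9.1, 5.7) to (12.0, 6.2), the brown cone covered √(2.9² + 0.5²) ≈ 2.9 units.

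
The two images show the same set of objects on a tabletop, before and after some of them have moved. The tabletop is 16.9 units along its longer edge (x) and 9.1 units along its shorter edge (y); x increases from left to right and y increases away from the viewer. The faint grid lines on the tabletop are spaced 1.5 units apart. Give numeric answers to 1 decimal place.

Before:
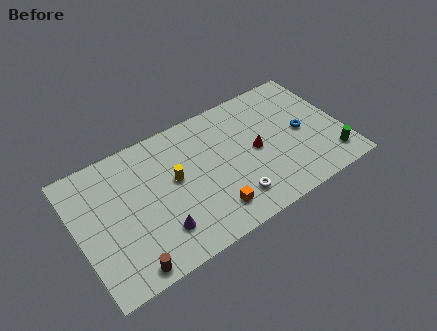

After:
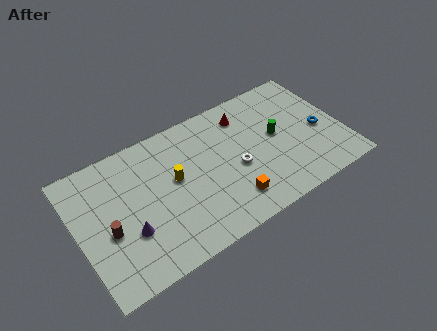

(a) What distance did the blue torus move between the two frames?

1.2

The blue torus was near (14.4, 4.4) before and (15.5, 4.0) after, so it travelled √(1.1² + 0.4²) ≈ 1.2 units.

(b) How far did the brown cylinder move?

3.0

The brown cylinder was near (2.6, 0.9) before and (1.8, 3.8) after, so it travelled √(0.8² + 2.9²) ≈ 3.0 units.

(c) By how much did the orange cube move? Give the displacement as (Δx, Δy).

(1.2, 0.1)

From the two frames, the orange cube sits at roughly (8.1, 1.8) before and (9.3, 1.9) after.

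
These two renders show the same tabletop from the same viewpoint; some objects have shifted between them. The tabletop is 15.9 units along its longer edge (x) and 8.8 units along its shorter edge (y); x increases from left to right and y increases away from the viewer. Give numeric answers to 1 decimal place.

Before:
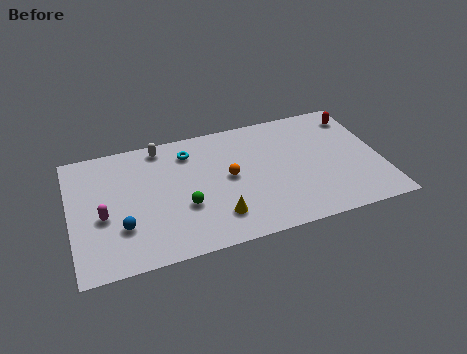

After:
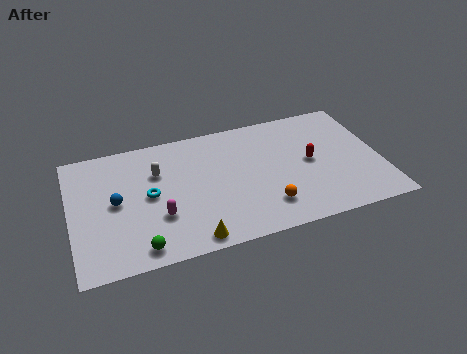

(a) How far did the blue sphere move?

1.8

The blue sphere was near (2.5, 2.7) before and (2.3, 4.5) after, so it travelled √(0.2² + 1.8²) ≈ 1.8 units.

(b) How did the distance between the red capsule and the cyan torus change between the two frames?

-0.5

They were about 8.8 units apart before and 8.3 after — 0.5 units closer together.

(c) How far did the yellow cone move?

1.8

The yellow cone moved from about (7.3, 2.0) to (5.9, 0.9), a distance of √(1.4² + 1.1²) ≈ 1.8.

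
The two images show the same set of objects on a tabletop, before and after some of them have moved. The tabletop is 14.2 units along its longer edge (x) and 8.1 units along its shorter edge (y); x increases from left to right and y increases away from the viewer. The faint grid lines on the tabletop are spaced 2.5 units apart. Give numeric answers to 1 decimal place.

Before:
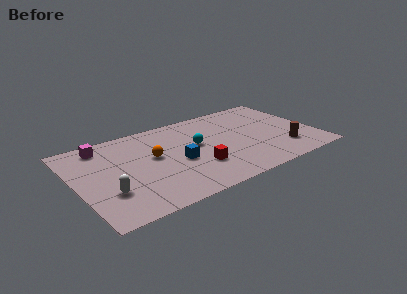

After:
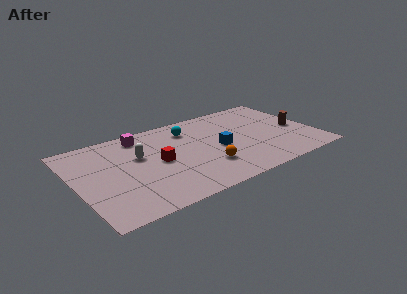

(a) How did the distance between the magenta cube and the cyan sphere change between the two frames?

-2.9

The distance was about 5.8 in the first image and 2.9 in the second, so they moved 2.9 units closer together.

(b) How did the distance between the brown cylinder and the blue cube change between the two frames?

-1.6

The distance was about 6.4 in the first image and 4.8 in the second, so they moved 1.6 units closer together.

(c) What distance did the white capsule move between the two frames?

3.3

From (1.6, 2.5) to (3.8, 5.0), the white capsule covered √(2.2² + 2.5²) ≈ 3.3 units.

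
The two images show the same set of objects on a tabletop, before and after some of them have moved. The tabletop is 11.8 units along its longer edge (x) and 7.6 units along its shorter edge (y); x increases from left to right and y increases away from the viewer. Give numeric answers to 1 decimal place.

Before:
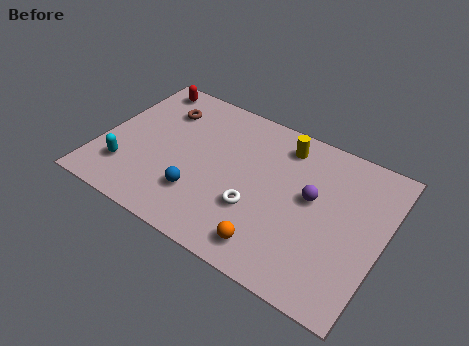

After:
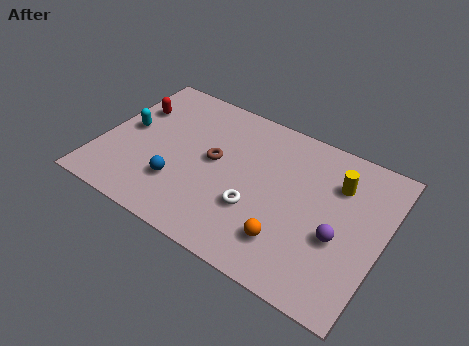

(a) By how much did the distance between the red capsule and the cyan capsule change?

-3.6

The distance was about 4.8 in the first image and 1.2 in the second, so they moved 3.6 units closer together.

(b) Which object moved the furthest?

the brown torus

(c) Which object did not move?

the white torus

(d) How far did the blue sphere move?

0.9

The blue sphere was near (4.4, 2.1) before and (3.5, 2.2) after, so it travelled √(0.9² + 0.1²) ≈ 0.9 units.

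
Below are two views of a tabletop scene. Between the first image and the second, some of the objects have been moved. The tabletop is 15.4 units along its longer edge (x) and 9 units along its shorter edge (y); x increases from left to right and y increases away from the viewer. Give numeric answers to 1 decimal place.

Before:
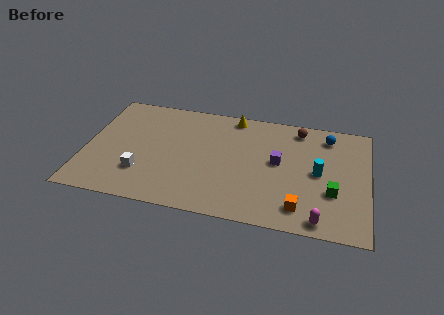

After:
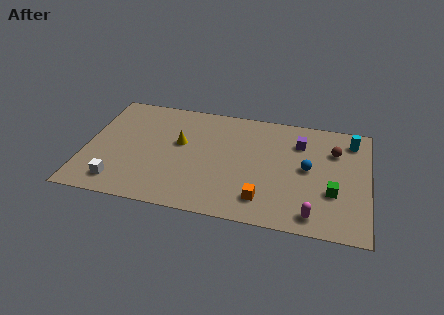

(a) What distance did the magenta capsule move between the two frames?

0.5

From (12.9, 0.9) to (12.5, 1.2), the magenta capsule covered √(0.4² + 0.3²) ≈ 0.5 units.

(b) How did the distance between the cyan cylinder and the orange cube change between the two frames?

+4.2

They were about 3.0 units apart before and 7.2 after — 4.2 units further apart.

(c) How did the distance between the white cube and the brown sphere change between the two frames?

+2.7

They were about 9.8 units apart before and 12.5 after — 2.7 units further apart.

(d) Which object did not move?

the green cube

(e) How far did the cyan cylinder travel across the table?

3.4

The cyan cylinder moved from about (12.7, 4.5) to (14.4, 7.4), a distance of √(1.7² + 2.9²) ≈ 3.4.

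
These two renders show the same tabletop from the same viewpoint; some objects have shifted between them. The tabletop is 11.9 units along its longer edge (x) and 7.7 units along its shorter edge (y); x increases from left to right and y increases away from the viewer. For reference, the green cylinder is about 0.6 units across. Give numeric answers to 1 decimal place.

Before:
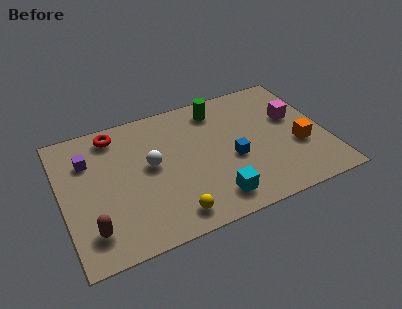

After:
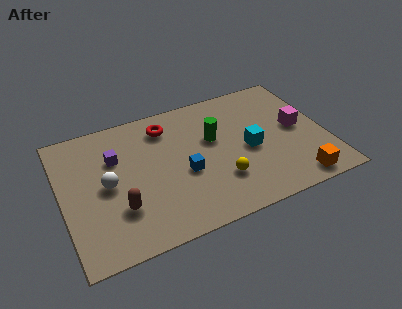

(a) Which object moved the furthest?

the cyan cube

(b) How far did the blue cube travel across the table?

2.2

The blue cube moved from about (7.6, 3.2) to (5.4, 3.2), a distance of √(2.2² + 0.0²) ≈ 2.2.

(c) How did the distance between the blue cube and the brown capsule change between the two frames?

-3.6

The distance was about 6.7 in the first image and 3.1 in the second, so they moved 3.6 units closer together.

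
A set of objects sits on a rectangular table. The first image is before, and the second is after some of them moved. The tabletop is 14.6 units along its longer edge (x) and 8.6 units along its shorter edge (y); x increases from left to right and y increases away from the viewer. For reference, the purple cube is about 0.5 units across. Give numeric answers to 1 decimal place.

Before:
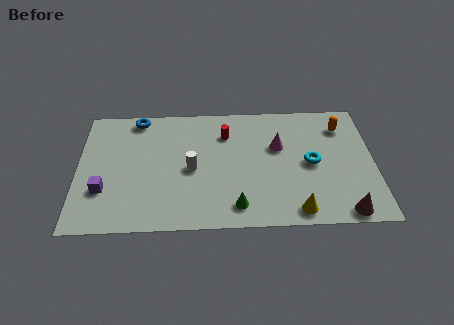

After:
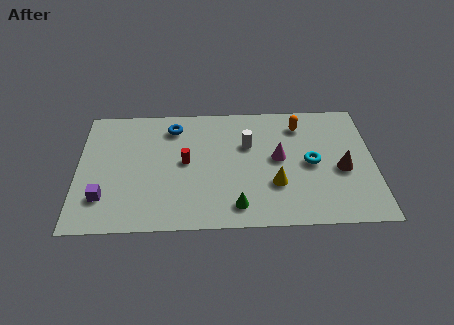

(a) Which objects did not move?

the green cone and the cyan torus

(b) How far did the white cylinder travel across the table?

3.2

From (5.6, 4.0) to (8.4, 5.6), the white cylinder covered √(2.8² + 1.6²) ≈ 3.2 units.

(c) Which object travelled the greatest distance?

the white cylinder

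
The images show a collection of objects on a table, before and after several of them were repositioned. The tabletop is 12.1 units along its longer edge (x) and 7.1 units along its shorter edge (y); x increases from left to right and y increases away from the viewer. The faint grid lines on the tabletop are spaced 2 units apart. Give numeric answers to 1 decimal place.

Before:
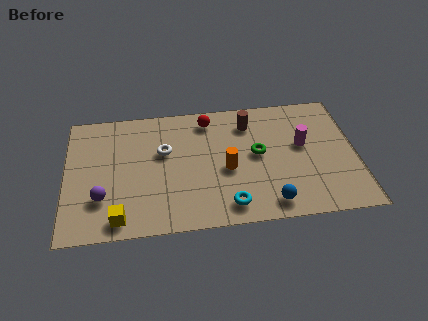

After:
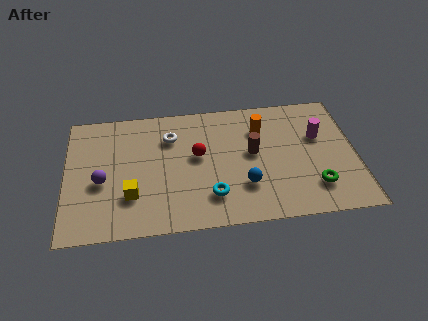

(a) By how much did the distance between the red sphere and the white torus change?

-0.9

They were about 2.5 units apart before and 1.6 after — 0.9 units closer together.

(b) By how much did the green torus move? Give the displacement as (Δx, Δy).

(2.3, -2.1)

The green torus started near (8.0, 3.8) and ended near (10.3, 1.7).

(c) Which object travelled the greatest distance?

the green torus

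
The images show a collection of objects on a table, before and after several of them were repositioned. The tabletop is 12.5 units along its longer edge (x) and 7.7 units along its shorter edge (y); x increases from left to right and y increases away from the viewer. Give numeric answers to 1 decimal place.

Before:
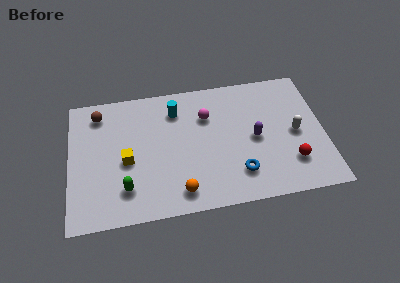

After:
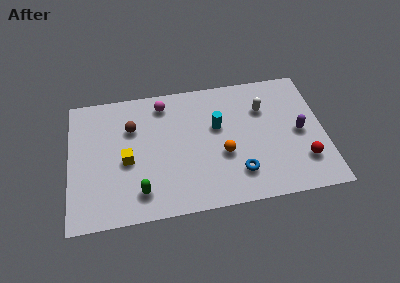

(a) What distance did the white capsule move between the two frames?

2.3

From (11.1, 3.7) to (9.6, 5.4), the white capsule covered √(1.5² + 1.7²) ≈ 2.3 units.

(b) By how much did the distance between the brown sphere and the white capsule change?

-3.5

They were about 10.0 units apart before and 6.5 after — 3.5 units closer together.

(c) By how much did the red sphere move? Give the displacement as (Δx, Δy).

(0.6, 0.0)

The red sphere was at about (10.8, 2.0) and moved to about (11.4, 2.0).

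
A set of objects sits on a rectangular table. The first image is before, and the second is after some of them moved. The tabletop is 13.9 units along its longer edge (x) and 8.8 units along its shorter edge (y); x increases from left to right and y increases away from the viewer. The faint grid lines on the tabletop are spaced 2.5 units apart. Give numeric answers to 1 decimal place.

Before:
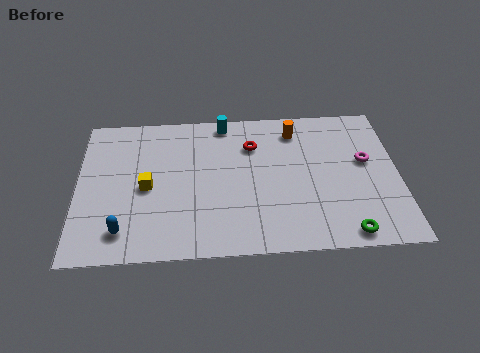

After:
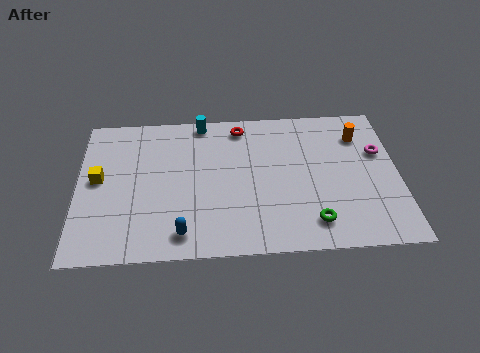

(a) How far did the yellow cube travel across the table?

2.2

The yellow cube moved from about (3.0, 4.1) to (0.9, 4.7), a distance of √(2.1² + 0.6²) ≈ 2.2.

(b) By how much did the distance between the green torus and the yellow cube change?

+0.6

The distance was about 9.1 in the first image and 9.7 in the second, so they moved 0.6 units further apart.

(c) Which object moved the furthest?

the orange cylinder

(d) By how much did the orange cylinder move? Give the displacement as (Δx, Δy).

(2.8, -0.5)

The orange cylinder was at about (9.5, 7.2) and moved to about (12.3, 6.7).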